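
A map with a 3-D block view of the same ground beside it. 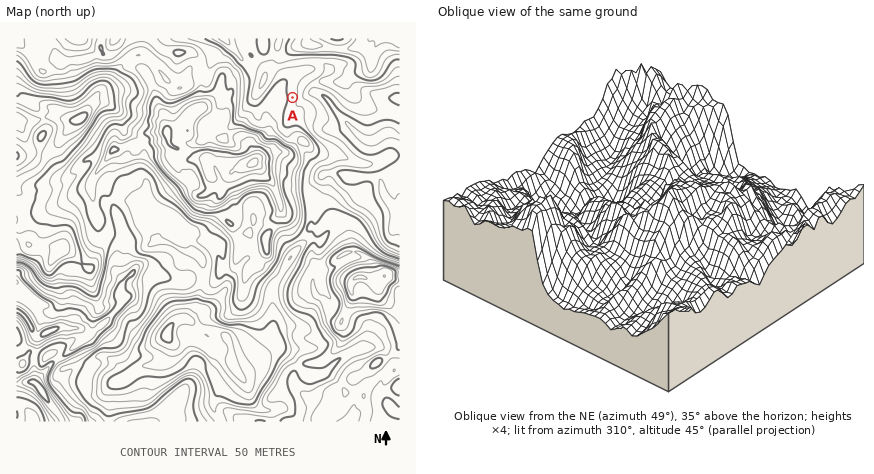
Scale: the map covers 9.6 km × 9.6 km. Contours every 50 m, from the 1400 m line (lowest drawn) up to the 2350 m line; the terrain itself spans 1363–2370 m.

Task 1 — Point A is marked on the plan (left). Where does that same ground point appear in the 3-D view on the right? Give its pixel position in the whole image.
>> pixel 688 281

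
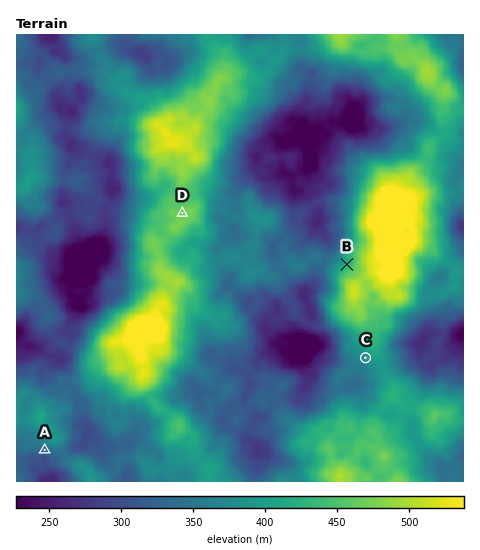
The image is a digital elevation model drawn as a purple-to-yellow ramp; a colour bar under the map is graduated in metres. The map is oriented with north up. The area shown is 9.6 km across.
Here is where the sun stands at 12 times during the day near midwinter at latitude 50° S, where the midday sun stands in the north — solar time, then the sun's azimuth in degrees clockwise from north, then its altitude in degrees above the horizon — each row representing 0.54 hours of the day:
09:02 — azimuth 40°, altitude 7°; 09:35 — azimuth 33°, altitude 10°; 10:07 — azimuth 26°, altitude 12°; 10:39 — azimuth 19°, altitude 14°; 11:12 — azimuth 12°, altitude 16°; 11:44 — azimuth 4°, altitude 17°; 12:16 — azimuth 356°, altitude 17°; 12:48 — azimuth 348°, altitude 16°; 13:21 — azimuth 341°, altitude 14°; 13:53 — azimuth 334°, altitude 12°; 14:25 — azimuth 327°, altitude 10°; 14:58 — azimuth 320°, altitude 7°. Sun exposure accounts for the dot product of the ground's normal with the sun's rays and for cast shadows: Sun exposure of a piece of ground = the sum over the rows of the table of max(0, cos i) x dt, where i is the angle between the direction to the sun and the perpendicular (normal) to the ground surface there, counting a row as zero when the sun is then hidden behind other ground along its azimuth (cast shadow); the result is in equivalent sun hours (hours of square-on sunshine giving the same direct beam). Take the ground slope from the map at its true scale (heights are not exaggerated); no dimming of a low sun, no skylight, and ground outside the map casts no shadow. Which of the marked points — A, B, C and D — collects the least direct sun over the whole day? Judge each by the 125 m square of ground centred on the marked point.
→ A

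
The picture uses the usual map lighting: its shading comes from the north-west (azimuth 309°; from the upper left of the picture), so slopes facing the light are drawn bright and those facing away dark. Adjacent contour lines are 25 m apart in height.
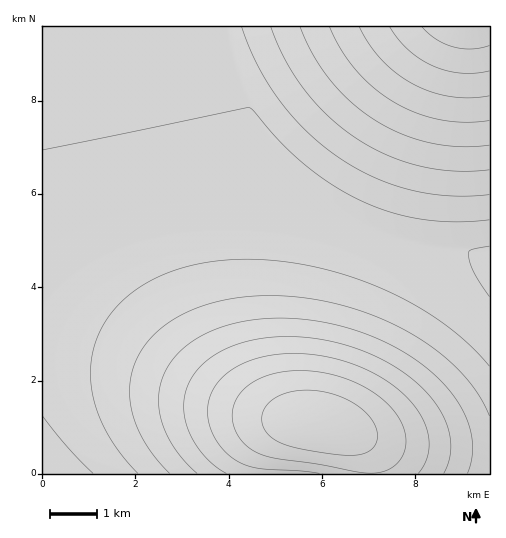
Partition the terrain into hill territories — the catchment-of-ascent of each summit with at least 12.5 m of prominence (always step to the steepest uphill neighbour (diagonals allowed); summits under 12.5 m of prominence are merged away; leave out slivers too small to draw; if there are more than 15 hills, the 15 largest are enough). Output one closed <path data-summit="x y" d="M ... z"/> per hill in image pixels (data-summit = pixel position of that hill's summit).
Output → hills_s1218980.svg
<path data-summit="320 424" d="M286 203l-71 3-62 11-37 13-34 16-40 29 1 199 447-1 0-215-17-4-34-4-35-8-39-15-38-20z"/><path data-summit="470 27" d="M489 26l-446 0-1 248 40-28 49-22 53-14 60-7 42 0 41 4 38 20 39 15 35 8 50 7z"/>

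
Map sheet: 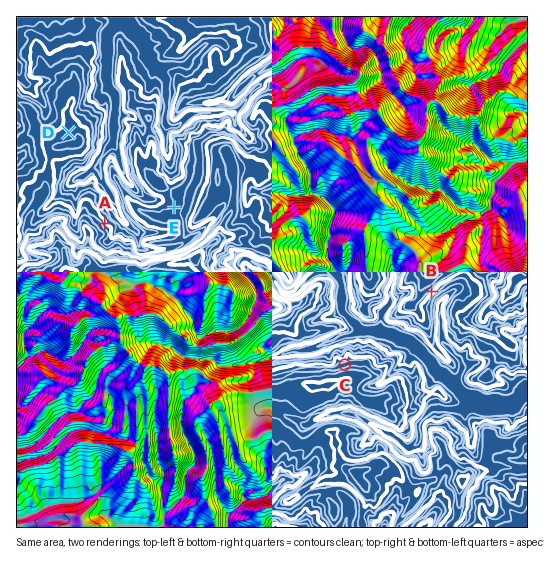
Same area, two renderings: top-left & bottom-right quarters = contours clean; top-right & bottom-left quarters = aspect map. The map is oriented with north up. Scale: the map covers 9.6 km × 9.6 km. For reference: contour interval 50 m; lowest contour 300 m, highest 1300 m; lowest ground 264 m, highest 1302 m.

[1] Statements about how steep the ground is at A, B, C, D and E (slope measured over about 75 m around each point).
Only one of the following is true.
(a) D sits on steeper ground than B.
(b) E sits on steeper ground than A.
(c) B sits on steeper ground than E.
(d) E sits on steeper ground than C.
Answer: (c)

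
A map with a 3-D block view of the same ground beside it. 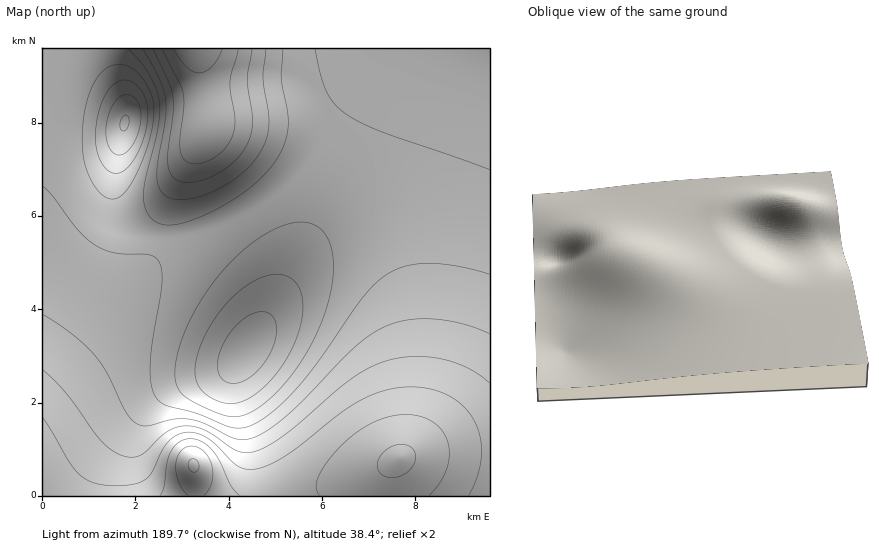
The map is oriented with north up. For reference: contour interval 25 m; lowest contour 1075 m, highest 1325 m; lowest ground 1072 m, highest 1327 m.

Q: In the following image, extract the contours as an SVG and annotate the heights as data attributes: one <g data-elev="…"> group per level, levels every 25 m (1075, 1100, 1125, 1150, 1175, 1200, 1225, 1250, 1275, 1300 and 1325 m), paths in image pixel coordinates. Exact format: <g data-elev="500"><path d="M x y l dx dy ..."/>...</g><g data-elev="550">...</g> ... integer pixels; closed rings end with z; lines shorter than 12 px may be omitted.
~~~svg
<g data-elev="1075"><path d="M193 472l-3-2-2-5 1-5 4-1 5 3 1 4-2 5z"/></g><g data-elev="1100"><path d="M188 495l-5-6-4-8-3-9 0-8 1-7 4-6 5-4 6-1 7 2 6 4 4 7 3 7 1 8-1 9-4 7-4 5"/><path d="M387 477l-7-4-3-6 1-7 4-7 7-5 8-3 8 0 6 3 4 4 1 5-1 6-4 6-11 7z"/></g><g data-elev="1125"><path d="M160 495l4-8 3-24 4-12 9-9 11-3 11 3 10 8 8 12 11 24 9 9"/><path d="M320 495l-4-9 3-10 10-17 15-16 15-12 15-9 16-6 15-1 14 1 13 6 10 8 6 12 1 14-3 14-7 14-10 11"/><path d="M222 49l-4 10-6 7-6 5-7 2-7-2-6-4-13-18"/></g><g data-elev="1150"><path d="M43 418l27 45 11 13 8 5 10 3 25 1 14-2 10-5 5-7 12-26 7-7 8-4 11-2 11 3 12 8 23 23 9 3 10 0 14-5 16-9 55-42 26-16 15-6 15-3 15-1 14 1 18 5 14 9 11 11 8 14 4 16 0 17-4 18-8 17"/><path d="M238 49l-8 32 5 39-3 16-5 11-9 8-12 7-11 2-9-3-5-7-1-13 4-33-1-14-3-10-18-35"/></g><g data-elev="1175"><path d="M43 370l24 24 36 49 14 10 14 4 7-1 6-3 16-16 9-6 8-4 8-1 9 1 11 3 34 21 9 2 10-3 13-6 17-11 49-43 18-14 20-11 20-6 26-3 25 4 24 9 19 14"/><path d="M252 49l-5 31 6 43-2 11-3 9-10 14-15 13-17 9-18 3-7 0-5-3-5-4-2-6-1-14 5-41 0-18-4-12-16-35"/></g><g data-elev="1200"><path d="M43 314l29 20 22 20 13 19 19 38 10 12 10 3 27-7 17 0 14 4 26 14 11 3 8-1 8-3 21-13 23-21 54-55 17-13 15-8 22-6 26-1 28 5 26 10"/><path d="M266 49l-3 30 5 33 1 12-2 14-6 13-14 18-20 15-25 12-22 4-8-1-7-3-5-6-2-6-1-16 8-47 1-21-7-21-16-30"/></g><g data-elev="1225"><path d="M43 186l10 11 25 34 17 14 18 7 35 2 5 2 5 4 3 8 1 12-12 79 1 21 3 14 5 7 6 4 32 8 36 15 11 0 12-5 14-9 16-14 29-34 50-71 11-12 13-10 19-7 22-3 28 3 31 8"/><path d="M283 49l-2 30 6 31 1 16-3 17-8 16-20 23-28 20-35 17-15 5-10 1-10-2-8-5-5-8-2-11 1-19 14-57 1-15-2-13-5-13-7-12-18-21"/></g><g data-elev="1250"><path d="M228 416l9 1 11-3 12-7 13-11 12-13 12-16 20-35 13-35 3-17 0-16-1-13-4-11-5-9-9-6-12-3-17 3-17 8-19 12-19 17-16 19-15 22-11 22-8 19-4 17-1 14 2 12 5 7 10 7 21 10z"/><path d="M112 199l5-1 6-4 13-19 12-31 6-28-2-18-7-16-11-13-13-5-7 1-7 3-11 12-9 20-4 28 0 27 5 19 11 18 7 5z"/><path d="M315 49l5 25 6 17 8 13 12 10 15 9 21 9 107 37"/></g><g data-elev="1275"><path d="M226 403l8 0 8-1 18-11 17-18 15-23 8-24 3-22-4-16-4-7-6-4-8-3-11 1-12 4-11 6-12 10-12 12-18 27-9 26-1 11 1 9 4 8 6 6 9 6z"/><path d="M115 173l9-3 10-11 9-18 4-19 0-15-3-12-8-10-9-5-11 3-9 9-7 15-4 19 0 16 3 15 7 12z"/></g><g data-elev="1300"><path d="M232 383l9-1 10-6 11-10 8-12 5-13 2-12-3-10-5-6-11-1-11 5-13 10-9 14-6 16-1 12 4 10z"/><path d="M117 155l6-1 7-5 6-11 4-12 1-11-2-9-4-8-6-3-7 1-6 4-5 9-4 13-1 11 1 10 4 8z"/></g><g data-elev="1325"><path d="M122 130l3 0 3-4 1-7-2-4-4 1-2 4-1 6z"/></g>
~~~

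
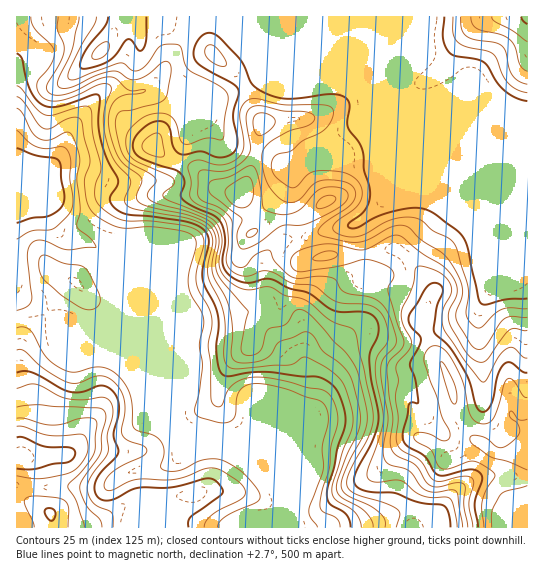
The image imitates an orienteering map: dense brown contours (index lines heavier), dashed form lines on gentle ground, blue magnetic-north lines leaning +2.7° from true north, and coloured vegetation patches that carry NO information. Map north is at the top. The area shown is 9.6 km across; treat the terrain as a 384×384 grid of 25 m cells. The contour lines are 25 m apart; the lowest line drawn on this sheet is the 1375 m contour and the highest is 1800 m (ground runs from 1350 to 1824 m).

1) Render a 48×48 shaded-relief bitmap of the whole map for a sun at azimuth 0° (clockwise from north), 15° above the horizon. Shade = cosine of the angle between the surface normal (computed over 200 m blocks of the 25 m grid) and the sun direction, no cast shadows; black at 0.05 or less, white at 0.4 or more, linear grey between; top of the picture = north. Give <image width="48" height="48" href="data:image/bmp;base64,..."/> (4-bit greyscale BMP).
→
<image width="48" height="48" href="data:image/bmp;base64,Qk32BAAAAAAAAHYAAAAoAAAAMAAAADAAAAABAAQAAAAAAIAEAAATCwAAEwsAABAAAAAAAAAAAAAAABEREQAiIiIAMzMzAERERABVVVUAZmZmAHd3dwCIiIgAmZmZAKqqqgC7u7sAzMzMAN3d3QDu7u4A////AJiJmby5iZmZhlVXiImYZVZmeaqYh2eaqpiaqs3amJmIdlRFeJmZdDNFZ4h2d3iaqprNy83tqZmYh2VVeZmalSASRWQiR5qqqpqrqprN3MzMupmZqpmauVMjRVQQFZu7u2ZmZVZ6ze7/7czMupmavKl2VVUwAVmqqkVVVDNGiave7u3cqZmZq8y5dUREITVnd3iIh1RWd4mrze3KmZmZms3bhSJHhkVnd7u7u4eJqqqqq7upmZmZms3cljNpuXeaqt3u3biKvMupmYiImZmZq7zcqXiqqZu6qu7t3cl3q8uodmZ4mZmZmqq7qqu6iL3Jmu3MzdyXiqqZhlZ5mZmIiIiZiJupeL3Km8u87/7KmZmaqHeJmYh2Z3d3aJmYiau6q8zO//7cupmZqYd3dmVEVWd2eamHiqqqu83v/+7uypmZmoZCIiI0RWd3eZh3m7uru83u7e7tuZmZmYUgACNFVVZ4mZiIrNy8zMzdzM3bmZmZmIZBAkZmVVZ5vLmZzu3M3Ly7qqqpmZmZmIh2VXd3ZmeL3cu97t3Ny7upmZmZmZmZmZmZl2Zndmibupm97czMy7uZiIiZmZmZmqmZqGZmZmeZh2aLzLvMzMuYh2eJmZmZiIiJmXd2VVVmZoiJqrvN7rqYd2eJmZmYdmeImYdURDMzV6uoZ5ve/6mId4mZmZmYdVVmZ3UzRUQ0abu4Z5rN3ah3iJqpmZmYdlMyNEISVndniqq7qqqruph4mqqpmZmZmFISMyISNXiJmZrN3KqZmZiavLqZmZmaqoU1VVZkNFeIiJve26qZmZq8zLqZmZmZq7l1Vom6mZqpiKzdy6mZmbzdu6mIiIiIiZmFRYm87//tur3cy6mZms3sqYd2VVVDM0aZdmiJvf//7tzMzLmZmc3cuodTIQAAAASKqYh2Vnm+/+3MzKmZmbu8yoZDIAAAAAJGm7u4QiR73/7cupmZmaqqqXZ3dDIhACNWi83cl1V5vMzLqZmZmaqpiImaqZmYd3mpm8zN7sqZqqqpmZmZmZmZiJqoiIiIms7su7u9//26mZmZmZmZmYh4iaqFMiNHrf/+uqmrzcupmZmZmZmZmWVWeZhkISR73//+uIiJqqmZmZmZmZmZmVQ0Z4dlZnit7tzLhmeImZqqmZmZmZmZmWQ0V4dnq7qrzLqYdVZmeau5mZmZmZmZmWZUVoh5vd26q7mHh3dmeJqpmZmZmZmZmWVDNHmazf/amqqazMu6mZmZmZmZmZmZmFQxAUi8ze26mZms////26mZmZmZmZmYdURCABWrqrupmHec7/7u7cuZmYiImZmGQ1eYQAFHZXmYdlV6zLq7vLqZmZmHiJh1Q3rMphADQ1iYZDV6upmZmpmZmZqYiIh2ZYq8y2EDZVaIZVirqZmZmZmZmZqph2Znd4iJrLhVd2ZomJvLmZmZmZmZmZmZhkRWd4d3i92oeIZorM26mZmZmZmZmZmZhUNEZod3ir3JiZh5rNupmZmZmZmZmZmZh2VEVoiImry5iZiJnMqZmZmZmZmZmZmZmHZUVg=="/>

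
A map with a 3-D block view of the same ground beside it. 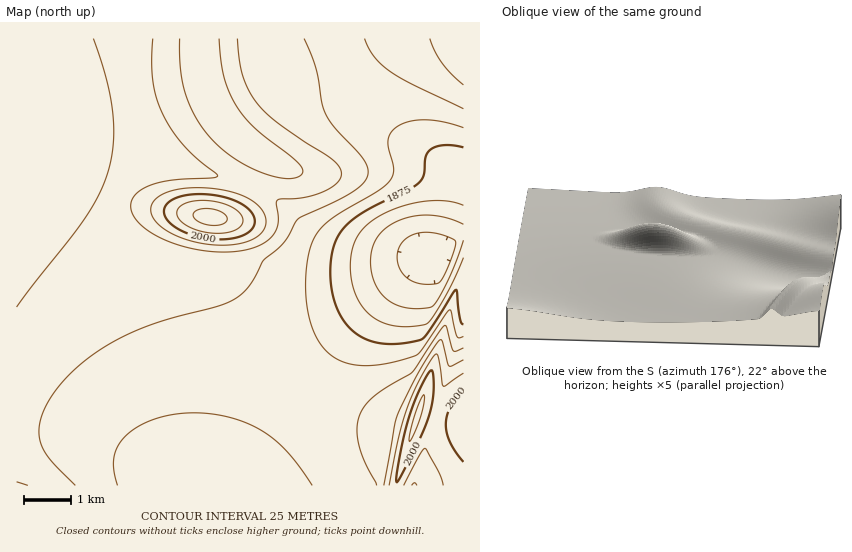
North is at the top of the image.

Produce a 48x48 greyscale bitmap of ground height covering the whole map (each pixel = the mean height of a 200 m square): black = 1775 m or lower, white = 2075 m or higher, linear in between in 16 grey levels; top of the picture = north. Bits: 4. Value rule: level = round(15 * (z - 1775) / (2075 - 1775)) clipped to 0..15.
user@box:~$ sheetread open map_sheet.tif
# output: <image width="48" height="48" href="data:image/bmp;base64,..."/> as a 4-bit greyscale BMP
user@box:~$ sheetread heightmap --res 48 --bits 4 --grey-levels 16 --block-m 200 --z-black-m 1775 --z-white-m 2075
<image width="48" height="48" href="data:image/bmp;base64,Qk32BAAAAAAAAHYAAAAoAAAAMAAAADAAAAABAAQAAAAAAIAEAAATCwAAEwsAABAAAAAAAAAAAAAAABEREQAiIiIAMzMzAERERABVVVUAZmZmAHd3dwCIiIgAmZmZAKqqqgC7u7sAzMzMAN3d3QDu7u4A////AJmIiHd3ZmZmZVVVZmZmZmZnd3eJupmaq4iIh3d2ZmZmZmZmZmZmZmZnd3eIu6mqq4iId3d2ZmZmZmZmZmZmZmZ3d3iIrKqqu4iHd3d2ZmZmZmZmZmZmZmd3d3iIrLqru4iHd3d2ZmZmZmZmZmZmZmd3d3iInMurvIh3d3d2ZmZmZmZmZmZmZnd3d3iIm8u7vIiHd3d3ZmZmZmZmZmZmZ3d3d3iImsy7vIiHd3d3dmZmZmZmZmZmd3d3d3iImsy7vIiHd3d3d3ZmZmZmZmZ3d3d3d3iIiby7vIiId3d3d3d3ZmZmZ3d3d3d3d3eIiazLu4iId3d3d3d3d3d3d3d3d3d3d3d3iJzKq4iIh3d3d3d3d3d3d3d3d3d3d3d3eIq6qoiIiHd3d3d3d3d3d3d3d3d3ZmZnd3m6mYiIiId3d3d3d3d3d3d3d3dmZmZmZniqiYiIiIiHd3d3d3d3d3d3d3dmZmZVVmeZiIiIiIiIh3d3d3d3d3d3d3ZmZlVVVVV5h4iIiIiIiId3d3d3d3d3d3ZmZVVERERodpiIiIiIiIiHd3d3d3d3d3ZmVVREQzRGdZmIiIiIiIiIiId3d3d3d2ZlVUQzMzM1ZZmYiIiIiIiIiIiId3d3d2ZlVEQzMiIkZZmZiIiIiIiIiIiIiHd3d2ZlVEMyIiIjVZmZmIiIiIiIiIiIiId3d2ZlVEMyIhESNJmZmYiIiIiIiIiIiIh3d2ZlVDMiIRERNJmZmZiIiIiIiIiIiIh3d2ZlVDMiERERJJmZmZmIiIiIiIiIiIiHd3ZlVDMiERERE5mZmZmYiIiIiJmZmZmId3ZlVDMiEREREpmZmZmZiIiJmqu7u7qZh3ZlVEMyIREREpmZmZmZmImaq83d3cupiHdmVUQyIiESIpmZmZmZmZmrvN7u7cupiHd2ZVRDMiIiI5mZmZmZmZmrzd7u3cupiIh3dmVEQzMzM5mZmZmZmZmrvM3cy7qZmZiId2ZVVERERJmZmZmZmZmaqru7qqmZmZmZiHdmVVRERJmZmZmZmZmZmZmZmZmaqqqZmId2ZlVURJmZmZmZmZmYiImZmaqqqqqpmIh3ZlVVRJmZmZmZmZmYiJmZmqqqqqqZmIh3ZlVVRJmZmZmZmZmZmZmaqqu6qqmZiId2ZlVVVZmZmZmZmZmZmZmqq7uqqZmIiHd2ZlVVVZmZmZmZmZmZmZmqu7qqmZiIh3d2ZmZVVpmZmZmZmZmZmZqru6qpmIiId3d2ZmZmZpmZmZmZmZmZmaq7uqqZiIiHd3d3dmZmd5mZmZmZmZmZmaq7uqmYiIiHd3d3d3d3d5mZmZmZmZmZmqu7qpmIiIiHd3d3d3d3iJmZmZmZmZmZmqu7qpiIiIiHd3d3d3eIiJmZmZmZmZmZmqu6qZiIiIh3d3d3d4iIiZmZmZmZmZmZmqu6qZiIiIh3d3d3iIiJmZmZmZmZmZmZmqu6qYiIiIh3d3d4iIiJmZmZmZmZmZmZmqu6qYiIiIh3d3eIiIiZmpmZmZmZmZmZmqu6qYiIiId3d3iIiIiZmg=="/>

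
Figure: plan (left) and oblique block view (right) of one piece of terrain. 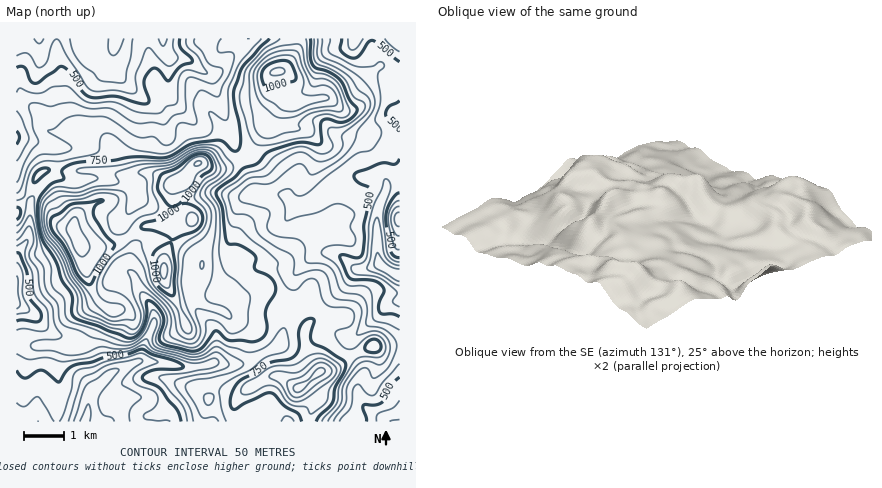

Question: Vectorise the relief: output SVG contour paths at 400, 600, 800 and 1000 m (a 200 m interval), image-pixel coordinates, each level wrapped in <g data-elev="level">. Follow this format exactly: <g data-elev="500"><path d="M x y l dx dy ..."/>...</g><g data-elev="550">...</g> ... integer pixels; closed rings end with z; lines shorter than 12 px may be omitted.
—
<g data-elev="400"><path d="M68 422l12-40 3-4 25-13 32-7 2 2 0 2-12 10-8 10 1 4 18 10-1 4-10 10 0 12"/><path d="M400 286l-33-18 4-12 3-31 2-7 4 5 5 33 6 6 9 3"/><path d="M16 276l2 4 0 12 2 12-4 5"/><path d="M44 38l-4 6-6-6"/><path d="M133 38l-2 18-4 14-1 10-4 3-18-2-6-2-4-6-10-7-6-7-6-9-2-12"/><path d="M167 38l-3 8-4-2-2-6"/></g><g data-elev="600"><path d="M333 422l12-18 2-16 5-10 6-7 6-3 4 2 6 8 10-6 6-6 4-10 3-8-1-6-4-6-8-7-18-4 1-17-3-9-6-4-12-2-5-3-7-16-4-6-8-4-14-1-2-1-1-14-4-6-5-3-18-3-8-4-3-6 3-12-2-4-26-8-3-4 2-6 7-7 6-2 12 1 6-1 24-19 6 1 8 9 2 1 22-12 16-15 5-8 3-10 14-18 3-12-5-11-7-9-8-6-14-9-18-9-2-4 1-14"/><path d="M16 240l12-13 2 0 4 13-5 12 0 6 8 12 4 22 11 14 3 18 7 12-4 3-24 3-3 4 2 4 19 1 14 4 8 0 10-2 16-6 16 2 12-1 18-9 5 7 4 4 33 9 12 0 16-7 7 4 6 8-4 4-15 5-28 5-7 4 1 6 14 20 3 14"/><path d="M400 206l-4 1-2 3-3 10 3 12 4 4 2 0"/><path d="M195 38l-1 6 8 8 6 10 4 4 10 2 1 5-5 7-4 4-22-7-4 1-3 6 1 27-2 2-10 3-10 8-12-2-16 1-22-13-6-2-18 1-20-7-20 4-12-3-8 1-1 4 4 20 5 14-12 17-10 23"/></g><g data-elev="800"><path d="M310 414l4-1 12-11 4-14 11-18-1-4-2-2-14-10-6-1-6 2-18 10-24 2-24 15-5 6 1 6 4 1 8-2 12-7 8 0 5 4 9 13 6 3 12 1z"/><path d="M189 348l7-1 6-5 3-8 1-10 2-4 10 2 10 10 4 2 11-4 5-8 2-22 0-6-13-12-11-8-5-12-2-12 0-38-1-6-8-14 3-5 18-13 2-5-1-5-14-17-6-2-8 0-12 2-18 11-8 2-26 1-24 5-32 2-6 1-2 1 2 2 16 3 4 3-20 10-20-1-6 2-10 11-2 14 1 12 3 12 14 18 9 22 10 16 1 20 8 4 24 10 12 2 8 4 4 0 5-4 4-8 1-10-4-16 1-4 3 0 13 10 9 12 1 8-4 12 1 6 5 2z"/><path d="M280 38l-16 11-16 17-3 6-5 22 0 10 9 28 5 10 4 3 12 0 26-6 14-2 4-5-1-12 3-3 12-3 14 4 4-2 3-2 0-6-12-26-7-6-14-3-6-5-3-8-1-22"/></g><g data-elev="1000"><path d="M170 296l3 0 1-2 1-26-3-22-2-3-14 8-3 5-1 6 1 14 2 6 7 8z"/><path d="M88 284l4-1 8-17 15-20-11-12-10-18 0-9 9-7-1 0-31 4-11 9-8 4-2 4 2 9 13 18 12 26 5 7z"/><path d="M171 240l23-8 5-4 3-6 1-4-5-9-8-5-8 0-7 6-17 9-13 3-4 4 1 3 14 3 10 4z"/><path d="M171 206l9-3 14-14 8-13 9-6 1-8-5-6-5-2-8 2-18 12-15 8-3 8 0 6 8 13z"/><path d="M269 90l9-6 14-2 4-2-1-8-5-10-6-2-8 1-7 3-5 4-2 6 0 6 4 8z"/></g>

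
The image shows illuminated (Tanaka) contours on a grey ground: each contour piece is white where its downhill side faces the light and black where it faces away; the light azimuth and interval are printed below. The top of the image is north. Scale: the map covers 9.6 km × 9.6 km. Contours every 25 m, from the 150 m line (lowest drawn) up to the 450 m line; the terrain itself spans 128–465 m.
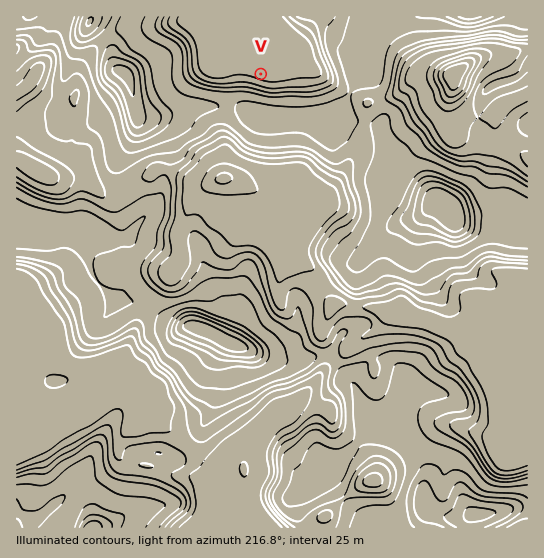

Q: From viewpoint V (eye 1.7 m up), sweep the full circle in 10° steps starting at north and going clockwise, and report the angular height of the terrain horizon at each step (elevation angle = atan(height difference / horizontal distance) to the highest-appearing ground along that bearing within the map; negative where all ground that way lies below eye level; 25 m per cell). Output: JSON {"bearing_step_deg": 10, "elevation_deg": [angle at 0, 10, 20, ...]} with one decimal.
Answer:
{"bearing_step_deg": 10, "elevation_deg": [-0.5, -0.6, 0.1, 2.2, 2.7, 2.7, 3.6, 4.1, 4.1, 4.0, 3.7, 4.3, 5.7, 7.4, 8.6, 9.6, 10.6, 11.4, 12.0, 12.4, 12.3, 11.9, 10.9, 9.3, 7.1, 5.3, 4.9, 5.0, 3.7, 3.3, 1.9, -0.1, -0.3, -0.3, -0.4, -0.4]}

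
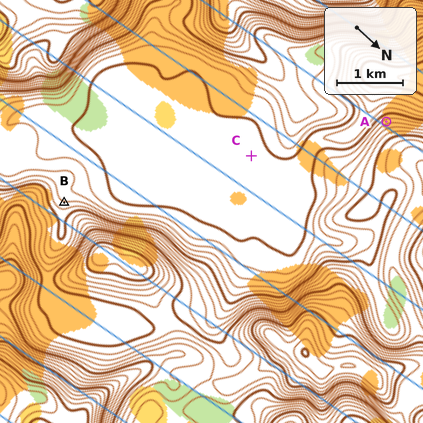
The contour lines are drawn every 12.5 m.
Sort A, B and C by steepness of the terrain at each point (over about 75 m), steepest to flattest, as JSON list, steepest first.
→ ["A", "B", "C"]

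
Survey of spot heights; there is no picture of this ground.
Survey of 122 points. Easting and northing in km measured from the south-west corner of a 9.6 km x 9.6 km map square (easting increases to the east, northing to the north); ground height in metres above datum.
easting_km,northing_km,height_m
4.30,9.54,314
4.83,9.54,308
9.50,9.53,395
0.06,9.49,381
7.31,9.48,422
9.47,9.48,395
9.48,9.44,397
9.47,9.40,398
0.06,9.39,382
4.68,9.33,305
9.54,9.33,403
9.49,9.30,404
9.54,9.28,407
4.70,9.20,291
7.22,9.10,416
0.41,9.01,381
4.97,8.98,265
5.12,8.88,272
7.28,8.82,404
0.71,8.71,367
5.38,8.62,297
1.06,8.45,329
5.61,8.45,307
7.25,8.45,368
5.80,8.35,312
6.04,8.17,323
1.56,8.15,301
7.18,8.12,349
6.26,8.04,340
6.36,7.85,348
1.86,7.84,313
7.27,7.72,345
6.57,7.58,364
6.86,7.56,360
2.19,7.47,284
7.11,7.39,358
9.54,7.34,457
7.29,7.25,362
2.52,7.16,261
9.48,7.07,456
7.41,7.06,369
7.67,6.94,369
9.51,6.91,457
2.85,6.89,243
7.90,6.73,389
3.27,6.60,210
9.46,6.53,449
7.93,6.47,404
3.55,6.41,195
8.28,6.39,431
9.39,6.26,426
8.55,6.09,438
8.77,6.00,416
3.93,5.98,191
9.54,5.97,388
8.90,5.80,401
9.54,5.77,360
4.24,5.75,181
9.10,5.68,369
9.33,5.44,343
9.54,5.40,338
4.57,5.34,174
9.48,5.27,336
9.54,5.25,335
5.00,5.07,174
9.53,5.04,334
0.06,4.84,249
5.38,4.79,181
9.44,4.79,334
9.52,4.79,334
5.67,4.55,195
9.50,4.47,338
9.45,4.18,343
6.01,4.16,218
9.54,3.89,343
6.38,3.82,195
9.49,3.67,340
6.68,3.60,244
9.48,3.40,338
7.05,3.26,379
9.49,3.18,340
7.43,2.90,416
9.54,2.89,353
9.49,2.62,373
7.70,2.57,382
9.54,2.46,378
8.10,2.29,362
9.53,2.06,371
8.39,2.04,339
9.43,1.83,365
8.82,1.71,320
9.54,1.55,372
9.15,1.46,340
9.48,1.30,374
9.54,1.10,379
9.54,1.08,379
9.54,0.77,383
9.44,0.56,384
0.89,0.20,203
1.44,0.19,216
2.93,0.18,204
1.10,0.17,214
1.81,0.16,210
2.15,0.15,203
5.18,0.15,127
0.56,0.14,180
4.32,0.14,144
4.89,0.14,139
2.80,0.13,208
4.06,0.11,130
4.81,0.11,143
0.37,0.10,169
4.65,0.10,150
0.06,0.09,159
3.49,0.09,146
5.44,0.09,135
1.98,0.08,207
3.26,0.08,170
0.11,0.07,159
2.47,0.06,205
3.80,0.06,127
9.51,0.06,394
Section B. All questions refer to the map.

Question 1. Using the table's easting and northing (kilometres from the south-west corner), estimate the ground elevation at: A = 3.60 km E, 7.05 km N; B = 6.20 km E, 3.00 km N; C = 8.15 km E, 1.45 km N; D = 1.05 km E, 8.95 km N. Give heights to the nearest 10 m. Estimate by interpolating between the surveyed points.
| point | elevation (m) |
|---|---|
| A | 220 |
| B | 220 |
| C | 320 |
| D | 340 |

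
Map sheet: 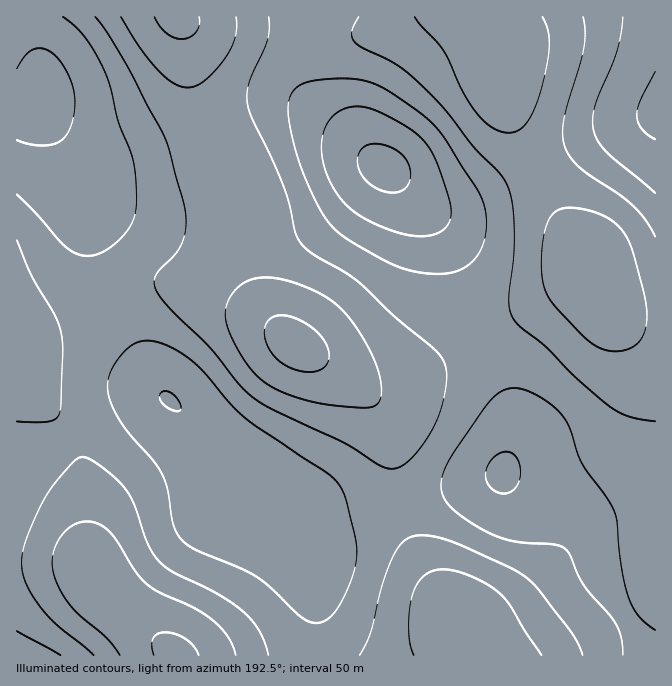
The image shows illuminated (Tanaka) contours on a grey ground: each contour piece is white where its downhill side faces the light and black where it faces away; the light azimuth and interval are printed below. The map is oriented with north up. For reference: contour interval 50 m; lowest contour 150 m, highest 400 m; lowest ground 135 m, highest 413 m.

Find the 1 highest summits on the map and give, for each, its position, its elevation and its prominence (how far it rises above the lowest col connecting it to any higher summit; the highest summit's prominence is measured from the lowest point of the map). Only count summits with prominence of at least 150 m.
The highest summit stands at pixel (385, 168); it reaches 413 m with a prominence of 278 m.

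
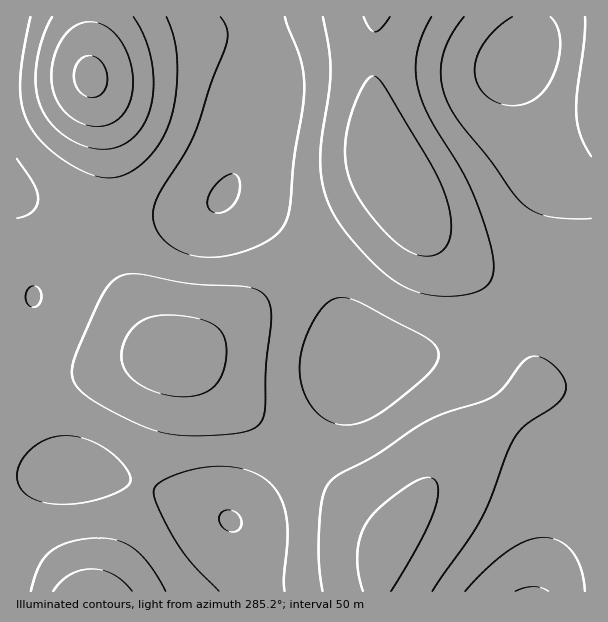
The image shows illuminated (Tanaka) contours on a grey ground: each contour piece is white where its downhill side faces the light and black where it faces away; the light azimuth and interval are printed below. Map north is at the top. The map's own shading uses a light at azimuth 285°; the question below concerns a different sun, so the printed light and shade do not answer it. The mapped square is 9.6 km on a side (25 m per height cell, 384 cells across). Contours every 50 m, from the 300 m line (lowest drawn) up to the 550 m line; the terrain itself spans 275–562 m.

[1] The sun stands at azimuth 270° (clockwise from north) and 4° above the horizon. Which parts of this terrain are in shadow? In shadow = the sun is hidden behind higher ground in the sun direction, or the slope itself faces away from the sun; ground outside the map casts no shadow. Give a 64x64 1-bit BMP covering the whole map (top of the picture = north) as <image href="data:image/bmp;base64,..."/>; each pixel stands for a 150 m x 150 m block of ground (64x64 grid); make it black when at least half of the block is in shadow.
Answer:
<image width="64" height="64" href="data:image/bmp;base64,Qk0+AgAAAAAAAD4AAAAoAAAAQAAAAEAAAAABAAEAAAAAAAACAAATCwAAEwsAAAIAAAAAAAAA////AAAAAAAAH/wAAA//AAAP+AAAD/8AAAfwAAAH/gAAAeAAAAP8AAAA4AAAAfgAAABgAAAA8AAAAAAAAABgAAAAAAAAAAAAAAAAAAAAAAAAAAAAAAAAAAAAAAAAAAAAAAAAAAAAAAAAAAAAAAAAAAAAAAAAAAAAAAAAAAAAAAAAAAAAAAAAAAAAAAAAAAAAAAAAAAAAAAAAAAAAAAAAAAAAAAAAAAAAAAAAAAAAAAAAAAAPwAAAAAAAAD/gAAAAAAAAP/AAAAAAAAB/8AAAAAAAAH/4AAAAAAAAf/AAAAAAAAB/8AAAAAAAAD/gAAAAAAAAH8AAAAAAAAAPgAAAAAAAAAAAAAAAAAAAAAAAAAAAAAAAAAAAAAAAAAAAAAAAAAAAAAAAAAAAAAAAAAAAAAAAAAAAAAAAAAAAAAAAOAAAAAAAAAD/AAAAAAAAAP+AAAAAAAAB/8AAAAAAAAH/wAAAwAAAA//gAADgAAAD/+AAAfgAAAf/4AAB/AAAB//AAAP+AAAP/8AAB/8AAA//wAAH/8AAH/+AAA//4AAf/4AAD//wAD//gAAf//gAP/+AAB///AA//4AAP//8AD//gAA///4AP/+AAD///gA//4AAP//+AD//gAA///wAP/+AAD///AA//4AAP//4AD//gAA//+AAP/+AAD//wAAf/4AAH/8AAB//gA=="/>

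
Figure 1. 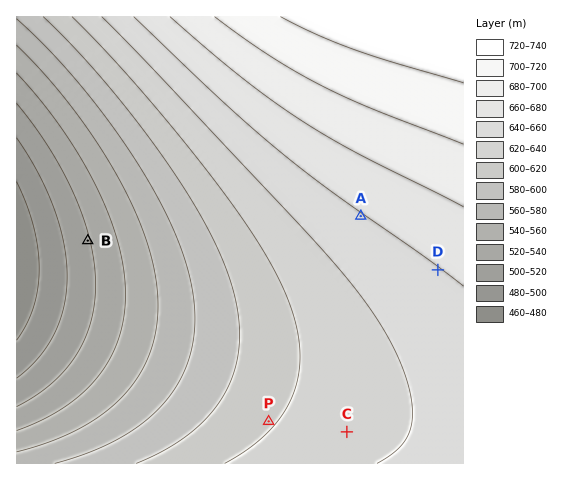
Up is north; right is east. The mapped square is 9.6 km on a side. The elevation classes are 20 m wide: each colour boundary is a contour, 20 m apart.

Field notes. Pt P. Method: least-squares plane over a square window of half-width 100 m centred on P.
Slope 1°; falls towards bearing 309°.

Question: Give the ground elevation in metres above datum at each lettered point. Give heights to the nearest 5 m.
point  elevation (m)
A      660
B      520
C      635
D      660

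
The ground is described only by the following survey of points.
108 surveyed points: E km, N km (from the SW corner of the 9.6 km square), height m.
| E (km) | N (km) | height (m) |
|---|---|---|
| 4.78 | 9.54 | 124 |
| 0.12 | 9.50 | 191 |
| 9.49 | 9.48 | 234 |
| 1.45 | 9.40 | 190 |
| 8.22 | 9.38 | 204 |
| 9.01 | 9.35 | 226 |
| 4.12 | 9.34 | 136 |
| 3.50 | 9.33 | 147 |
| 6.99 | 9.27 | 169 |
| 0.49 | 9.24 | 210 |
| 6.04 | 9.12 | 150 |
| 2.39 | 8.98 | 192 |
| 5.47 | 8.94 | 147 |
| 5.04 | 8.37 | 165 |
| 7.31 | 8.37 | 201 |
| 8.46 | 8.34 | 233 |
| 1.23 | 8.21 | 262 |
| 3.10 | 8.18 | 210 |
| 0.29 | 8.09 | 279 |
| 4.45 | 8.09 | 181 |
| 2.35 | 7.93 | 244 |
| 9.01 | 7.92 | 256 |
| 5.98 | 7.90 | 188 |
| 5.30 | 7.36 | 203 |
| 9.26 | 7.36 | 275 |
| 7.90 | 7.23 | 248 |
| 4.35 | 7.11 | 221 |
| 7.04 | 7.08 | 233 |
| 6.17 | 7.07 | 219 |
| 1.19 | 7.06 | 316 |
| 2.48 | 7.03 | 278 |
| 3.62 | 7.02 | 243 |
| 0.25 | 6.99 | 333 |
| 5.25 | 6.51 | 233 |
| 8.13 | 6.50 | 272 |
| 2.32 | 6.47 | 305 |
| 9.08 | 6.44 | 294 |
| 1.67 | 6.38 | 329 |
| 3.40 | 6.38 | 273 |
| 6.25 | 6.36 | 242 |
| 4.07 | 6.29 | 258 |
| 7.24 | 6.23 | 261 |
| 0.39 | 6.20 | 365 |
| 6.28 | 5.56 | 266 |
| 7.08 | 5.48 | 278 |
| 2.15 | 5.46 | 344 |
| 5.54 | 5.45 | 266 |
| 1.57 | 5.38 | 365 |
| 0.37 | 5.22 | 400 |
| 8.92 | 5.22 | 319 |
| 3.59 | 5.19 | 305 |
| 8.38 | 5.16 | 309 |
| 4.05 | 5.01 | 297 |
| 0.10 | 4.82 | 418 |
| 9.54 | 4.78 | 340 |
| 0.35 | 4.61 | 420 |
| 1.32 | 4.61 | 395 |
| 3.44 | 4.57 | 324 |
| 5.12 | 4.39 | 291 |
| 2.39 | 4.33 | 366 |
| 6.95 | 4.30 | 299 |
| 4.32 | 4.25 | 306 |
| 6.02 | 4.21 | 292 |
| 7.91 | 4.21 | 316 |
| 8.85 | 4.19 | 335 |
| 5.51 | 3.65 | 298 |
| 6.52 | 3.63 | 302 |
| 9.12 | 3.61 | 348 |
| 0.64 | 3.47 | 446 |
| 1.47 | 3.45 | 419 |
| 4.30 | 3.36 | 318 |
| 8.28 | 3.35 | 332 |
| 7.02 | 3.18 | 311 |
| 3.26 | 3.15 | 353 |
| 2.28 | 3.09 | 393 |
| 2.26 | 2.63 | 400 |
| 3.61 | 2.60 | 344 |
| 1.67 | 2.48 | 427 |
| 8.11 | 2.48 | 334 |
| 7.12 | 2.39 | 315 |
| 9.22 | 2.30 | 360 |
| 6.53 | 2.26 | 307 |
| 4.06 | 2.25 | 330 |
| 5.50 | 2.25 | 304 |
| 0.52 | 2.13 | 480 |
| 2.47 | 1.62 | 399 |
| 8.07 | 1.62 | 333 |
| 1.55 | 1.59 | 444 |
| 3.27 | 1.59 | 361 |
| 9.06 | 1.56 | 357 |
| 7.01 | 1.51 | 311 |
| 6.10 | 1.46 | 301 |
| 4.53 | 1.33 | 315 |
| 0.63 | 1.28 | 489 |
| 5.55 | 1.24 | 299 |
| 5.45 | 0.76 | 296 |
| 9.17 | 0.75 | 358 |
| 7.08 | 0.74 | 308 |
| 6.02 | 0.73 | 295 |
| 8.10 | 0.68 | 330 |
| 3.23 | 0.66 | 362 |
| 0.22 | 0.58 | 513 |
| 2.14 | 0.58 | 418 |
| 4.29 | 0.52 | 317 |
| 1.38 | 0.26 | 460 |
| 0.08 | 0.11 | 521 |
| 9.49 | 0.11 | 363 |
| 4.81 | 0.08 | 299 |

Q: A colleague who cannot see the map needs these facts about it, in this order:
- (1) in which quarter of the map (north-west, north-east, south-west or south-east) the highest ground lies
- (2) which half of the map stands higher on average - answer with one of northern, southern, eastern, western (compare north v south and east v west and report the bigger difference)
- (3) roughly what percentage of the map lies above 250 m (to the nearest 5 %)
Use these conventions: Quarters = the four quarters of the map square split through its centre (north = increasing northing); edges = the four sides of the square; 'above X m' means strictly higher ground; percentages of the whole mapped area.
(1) The highest point lies in the south-west quarter of the map.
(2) Taken as a whole, the southern half is higher than the northern.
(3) Ground above 250 m makes up about 75 % of the sheet.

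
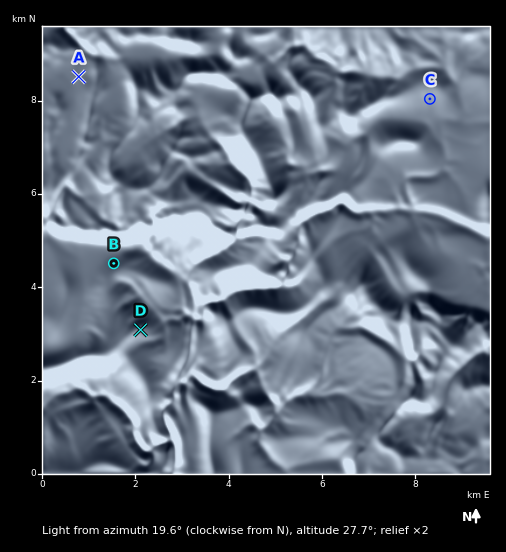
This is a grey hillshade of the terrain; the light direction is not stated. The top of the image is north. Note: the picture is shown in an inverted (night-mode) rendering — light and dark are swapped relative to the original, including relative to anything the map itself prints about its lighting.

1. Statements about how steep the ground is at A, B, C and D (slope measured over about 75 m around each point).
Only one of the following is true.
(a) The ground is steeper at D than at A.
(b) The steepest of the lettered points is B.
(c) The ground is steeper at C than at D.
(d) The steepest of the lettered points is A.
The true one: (a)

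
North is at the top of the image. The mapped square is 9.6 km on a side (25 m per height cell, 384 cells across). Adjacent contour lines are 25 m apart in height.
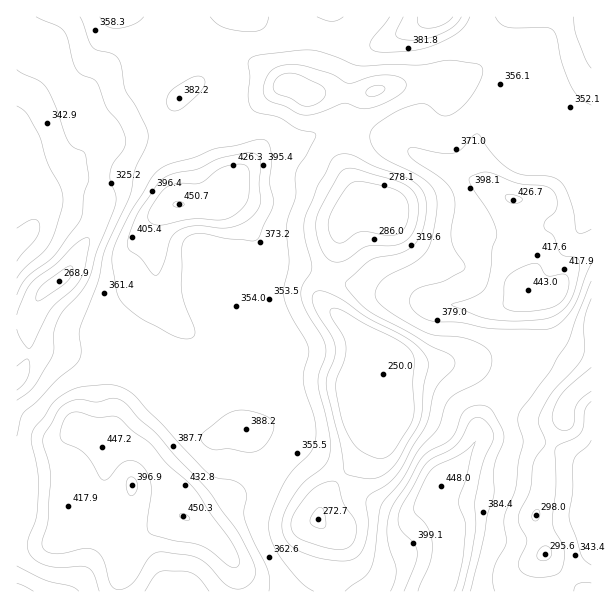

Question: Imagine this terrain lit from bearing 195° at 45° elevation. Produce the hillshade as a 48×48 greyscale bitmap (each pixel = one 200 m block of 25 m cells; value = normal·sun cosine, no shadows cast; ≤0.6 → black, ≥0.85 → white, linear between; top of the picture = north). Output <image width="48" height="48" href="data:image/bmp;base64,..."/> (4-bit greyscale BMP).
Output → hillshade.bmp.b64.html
<image width="48" height="48" href="data:image/bmp;base64,Qk32BAAAAAAAAHYAAAAoAAAAMAAAADAAAAABAAQAAAAAAIAEAAATCwAAEwsAABAAAAAAAAAAAAAAABEREQAiIiIAMzMzAERERABVVVUAZmZmAHd3dwCIiIgAmZmZAKqqqgC7u7sAzMzMAN3d3QDu7u4A////ALqqmZiIiIiJmphlVlVVVnZlZmZmZUM1eaq6qZiHiImaqoZUVVVEVndlZmZmZUM1iZq6qph3iZqqqWQ0QzMiRnh2ZmZmZlRXiYmZmZh3iau7ljI0MhEjRoiIdmVmdmaIiHZ3iId2eaqpdCJEMiNFZ3iYh2VWZVaZh2Znd3dmeJiGQiRVRFV4h3iZh1VWZUaIdnZ3d3ZlZ3dkI0ZmZ3eJh2Z4h1RWZmd3dnd3ZndmZ2VCJFZ3eIiIdlRGd2VmZ3h3d3d3Zndmd2UxNVZneJmHVDI1ZmZmZnd3d3h3Zoh4l1MRRWZneJmGQyI0RWZlZmZ3d3iHeJiJljEUZmd3eIh1RDMzIkZmZmd3dniImpeIdCFGd3h3d3dUREQzESV3Zmd2Vnh4mXZlQhNneIh3d3VDNFUzMjVmZmZTNXZWdkRDISVVZ3ZmdmQjRWZDRVRDRVVDRlVEQzMyEkVVVVVVZVMjVmZlZmQiRWZVZjRDIiMiNFZmVURVVUMlZmd3ZlQjVnd3ZCRDIiIiRWZmZmZlVUM2ZmeIZVREZneIc1RUMzM0VmZ3d3ZmZlRWZmd3ZVVWZneJloZVVVVVZnd3d3ZmZmZ3Zmd3dmZmZmd4mHZmZmZmZ3iIdmZmZmZmZ3iZmYh3dmd3d2Z3d2ZneImHZmZmZlRFZ5vMupmIiIiHZVVnd2d4iJl2VmZmZkIkit7tu6qqqqqYZGVWZneJiIdVZmZmZSFIve3Lu7u7zMy5dXZERXiIiHVFZmZmZCSL3LqZmZmZmruqdodTNGeHeGVWZ3d2ZFi7qYd2VVVWeIiIdomFNGd3iGVmZ3d3ZomYdmZUREVWZmVVZpqpZWeIh2ZmZ4h2Z3ZVVVVUVVZmZUVDV5qql2eIh2ZWd4d2ZlQzRDM1ZneHVURDR4mJmGVoh3ZniId2ZUM0MhEkZ4iHZlVURmd3iGRXiIibu5h2ZUREQhEkZ3d2d2VVVEVniHVFeJvN3Kl2ZVVlQ0RVZ3dniHZmVFRWZnZUV5q7qph3Zmd2VWd3d3d4iId2VGVmZndlNGZmeIdlZnd3d4iZiIiIh2ZkRWZlVnh2QzM0VmVFVmeImqvMqZh3UiIjRnZlVmd3YyEjREVVZneJvN3cuodkIBEjVmZlVmZmZCEiIiNFZneKvMzKl1VTIjRFZmZlVWZWZUQzIQI1ZneKqpmGVEVTRWZmZmZlVVZndmZlQyI1ZmeIiHdkRFVVVmZmZmZVVVeId4h3ZlREVEVnZmZVVWVVZmZmZmZUVmiYd4mHd2VDIRNFREVVZmVWZmZmZlVVZ4mYd4h3ZmUxASNEMiNFZmZWZmZmZlRFeIiHd2Z3ZmZCJGZmZVRVZmZmZmZmZURGeJh3dlVWZmZniaqZmqmHd3dmZmZmVERWiZh3dmVVVmZ6u7upq8uph3d2ZmZmVEVniIh3d2ZlZneKuqmIiru6mId3ZmZmVFZ4iIiId3dmeImYiHd3d5q7upd2ZmZlRHiJiImph3d3iamHZmZmZWeau6h2ZmZlRYmZmIqph3d4mqmGZmZmZUWKvKhmZlVVVQ=="/>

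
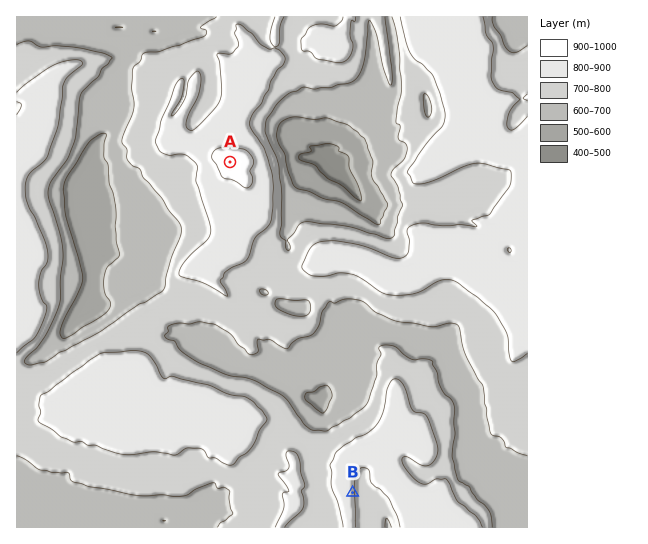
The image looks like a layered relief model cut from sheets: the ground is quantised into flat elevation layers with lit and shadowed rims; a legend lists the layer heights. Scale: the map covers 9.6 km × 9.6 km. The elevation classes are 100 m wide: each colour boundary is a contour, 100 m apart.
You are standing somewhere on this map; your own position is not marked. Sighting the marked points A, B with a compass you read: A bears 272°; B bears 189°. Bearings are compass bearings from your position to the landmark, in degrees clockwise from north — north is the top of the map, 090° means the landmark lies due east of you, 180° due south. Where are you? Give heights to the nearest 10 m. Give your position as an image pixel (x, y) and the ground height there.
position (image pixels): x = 404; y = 168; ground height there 740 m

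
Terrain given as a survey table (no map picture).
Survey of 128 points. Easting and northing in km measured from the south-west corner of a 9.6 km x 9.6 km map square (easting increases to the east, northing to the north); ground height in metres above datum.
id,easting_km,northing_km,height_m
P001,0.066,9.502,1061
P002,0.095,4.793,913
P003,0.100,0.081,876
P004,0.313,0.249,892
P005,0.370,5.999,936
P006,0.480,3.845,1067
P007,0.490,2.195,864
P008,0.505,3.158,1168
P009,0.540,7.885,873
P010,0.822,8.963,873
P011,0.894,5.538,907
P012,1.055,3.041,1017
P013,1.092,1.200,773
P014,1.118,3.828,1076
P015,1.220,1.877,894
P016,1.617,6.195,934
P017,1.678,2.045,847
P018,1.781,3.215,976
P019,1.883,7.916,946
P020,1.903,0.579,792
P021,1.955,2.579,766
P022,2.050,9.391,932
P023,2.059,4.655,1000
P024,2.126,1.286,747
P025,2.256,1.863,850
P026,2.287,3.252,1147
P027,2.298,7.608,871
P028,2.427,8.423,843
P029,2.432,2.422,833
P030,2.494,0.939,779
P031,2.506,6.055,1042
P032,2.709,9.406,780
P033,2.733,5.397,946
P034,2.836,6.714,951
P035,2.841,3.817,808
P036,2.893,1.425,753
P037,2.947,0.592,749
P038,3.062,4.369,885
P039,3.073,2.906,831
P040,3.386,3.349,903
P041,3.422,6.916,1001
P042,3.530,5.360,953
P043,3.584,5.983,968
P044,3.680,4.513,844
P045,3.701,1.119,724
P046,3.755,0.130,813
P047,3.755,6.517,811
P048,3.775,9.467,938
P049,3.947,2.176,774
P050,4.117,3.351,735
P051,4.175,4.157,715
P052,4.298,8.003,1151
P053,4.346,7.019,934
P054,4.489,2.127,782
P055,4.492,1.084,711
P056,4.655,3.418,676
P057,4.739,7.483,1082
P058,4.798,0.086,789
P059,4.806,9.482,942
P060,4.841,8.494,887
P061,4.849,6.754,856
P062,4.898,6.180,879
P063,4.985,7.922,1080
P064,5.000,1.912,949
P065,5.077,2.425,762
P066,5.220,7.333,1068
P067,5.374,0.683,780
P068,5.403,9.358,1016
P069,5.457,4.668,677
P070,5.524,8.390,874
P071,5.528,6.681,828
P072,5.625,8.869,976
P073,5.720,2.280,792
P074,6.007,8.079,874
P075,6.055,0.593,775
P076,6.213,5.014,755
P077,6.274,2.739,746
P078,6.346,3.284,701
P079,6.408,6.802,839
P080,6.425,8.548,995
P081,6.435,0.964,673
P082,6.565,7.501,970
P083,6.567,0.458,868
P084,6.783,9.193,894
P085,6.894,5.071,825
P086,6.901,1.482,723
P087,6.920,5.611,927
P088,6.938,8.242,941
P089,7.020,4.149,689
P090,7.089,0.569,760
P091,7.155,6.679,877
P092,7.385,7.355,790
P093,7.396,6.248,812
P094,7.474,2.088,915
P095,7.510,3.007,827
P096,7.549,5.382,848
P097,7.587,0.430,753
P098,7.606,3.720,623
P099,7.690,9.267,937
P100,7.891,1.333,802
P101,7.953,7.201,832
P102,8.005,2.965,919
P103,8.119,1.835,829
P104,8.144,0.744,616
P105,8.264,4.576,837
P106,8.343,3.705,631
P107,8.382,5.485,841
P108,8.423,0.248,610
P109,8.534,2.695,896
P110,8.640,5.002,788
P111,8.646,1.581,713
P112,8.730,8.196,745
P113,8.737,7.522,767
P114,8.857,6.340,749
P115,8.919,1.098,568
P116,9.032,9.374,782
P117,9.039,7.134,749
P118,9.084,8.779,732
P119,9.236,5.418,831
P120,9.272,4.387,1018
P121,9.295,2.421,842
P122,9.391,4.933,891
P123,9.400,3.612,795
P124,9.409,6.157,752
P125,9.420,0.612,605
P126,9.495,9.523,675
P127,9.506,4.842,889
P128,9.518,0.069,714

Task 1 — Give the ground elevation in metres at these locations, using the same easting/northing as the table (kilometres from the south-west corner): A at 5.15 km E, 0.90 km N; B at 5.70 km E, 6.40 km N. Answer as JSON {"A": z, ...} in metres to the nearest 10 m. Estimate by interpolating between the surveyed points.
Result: {"A": 720, "B": 880}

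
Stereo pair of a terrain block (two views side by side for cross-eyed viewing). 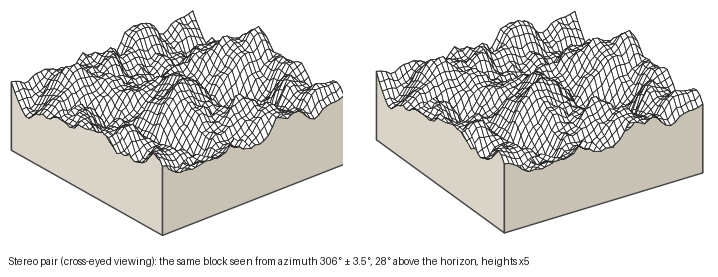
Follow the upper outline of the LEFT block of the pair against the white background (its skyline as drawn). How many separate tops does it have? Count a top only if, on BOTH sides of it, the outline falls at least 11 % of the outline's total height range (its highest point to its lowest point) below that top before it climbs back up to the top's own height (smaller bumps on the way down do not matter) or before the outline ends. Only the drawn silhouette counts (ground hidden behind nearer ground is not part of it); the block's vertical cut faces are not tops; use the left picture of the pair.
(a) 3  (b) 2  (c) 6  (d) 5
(a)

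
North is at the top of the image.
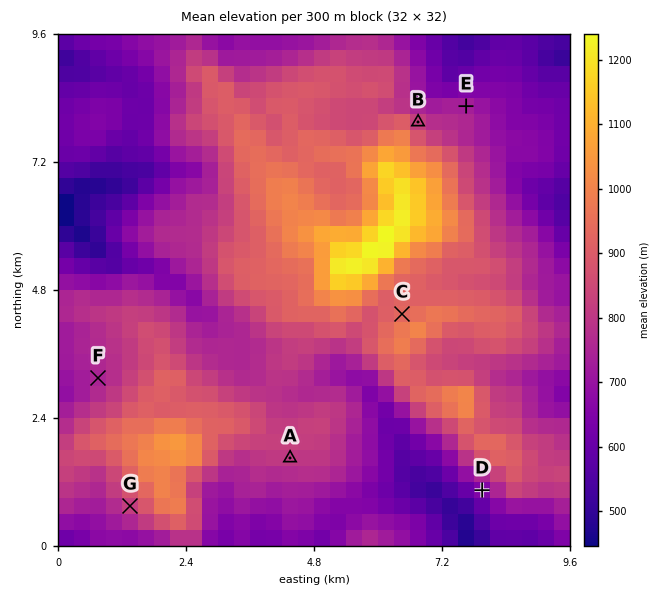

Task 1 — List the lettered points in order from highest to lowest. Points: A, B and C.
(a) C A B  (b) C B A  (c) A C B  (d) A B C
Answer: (b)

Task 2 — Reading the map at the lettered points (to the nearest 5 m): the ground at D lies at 645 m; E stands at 740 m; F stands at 745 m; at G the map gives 820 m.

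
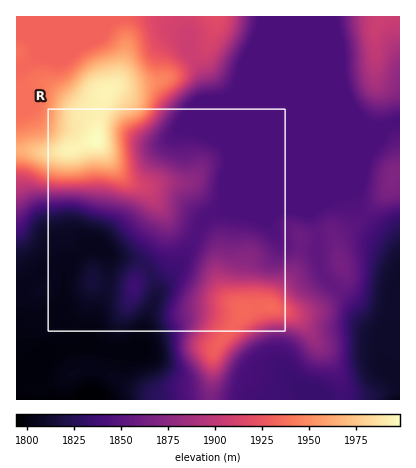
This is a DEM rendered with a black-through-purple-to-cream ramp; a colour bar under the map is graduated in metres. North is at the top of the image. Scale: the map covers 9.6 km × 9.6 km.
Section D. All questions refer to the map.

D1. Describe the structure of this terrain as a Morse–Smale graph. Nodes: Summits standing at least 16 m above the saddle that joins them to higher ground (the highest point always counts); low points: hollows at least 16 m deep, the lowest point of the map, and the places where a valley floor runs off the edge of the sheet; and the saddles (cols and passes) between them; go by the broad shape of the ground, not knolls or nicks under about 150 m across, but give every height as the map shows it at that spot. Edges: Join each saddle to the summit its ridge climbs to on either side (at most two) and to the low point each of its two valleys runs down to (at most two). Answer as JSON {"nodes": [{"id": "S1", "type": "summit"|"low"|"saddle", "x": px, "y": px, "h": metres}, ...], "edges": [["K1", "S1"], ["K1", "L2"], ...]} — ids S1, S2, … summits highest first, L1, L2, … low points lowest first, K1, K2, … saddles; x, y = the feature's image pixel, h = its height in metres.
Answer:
{"nodes": [
{"id": "S1", "type": "summit", "x": 96, "y": 138, "h": 1998},
{"id": "S2", "type": "summit", "x": 270, "y": 306, "h": 1935},
{"id": "S3", "type": "summit", "x": 380, "y": 18, "h": 1908},
{"id": "S4", "type": "summit", "x": 394, "y": 172, "h": 1869},
{"id": "L1", "type": "low", "x": 20, "y": 400, "h": 1794},
{"id": "L2", "type": "low", "x": 398, "y": 400, "h": 1803},
{"id": "K1", "type": "saddle", "x": 364, "y": 214, "h": 1848},
{"id": "K2", "type": "saddle", "x": 196, "y": 236, "h": 1845},
{"id": "K3", "type": "saddle", "x": 392, "y": 124, "h": 1843}],
"edges": [["K1", "S2"], ["K1", "S4"], ["K1", "L1"], ["K1", "L2"], ["K2", "S1"], ["K2", "S2"], ["K2", "L1"], ["K3", "S3"], ["K3", "S4"], ["K3", "L1"]]}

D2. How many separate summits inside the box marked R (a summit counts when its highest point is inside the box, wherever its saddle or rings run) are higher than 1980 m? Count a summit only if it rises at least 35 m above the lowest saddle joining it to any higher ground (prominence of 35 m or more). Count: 1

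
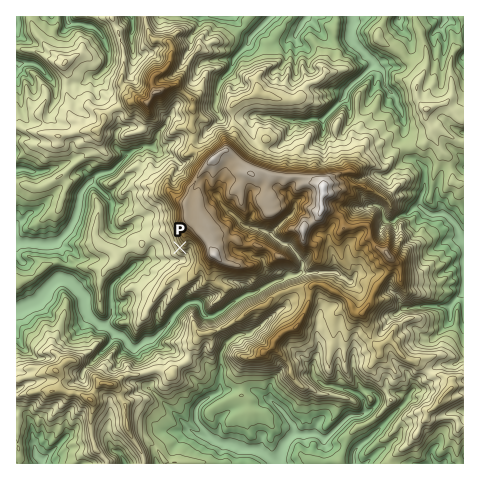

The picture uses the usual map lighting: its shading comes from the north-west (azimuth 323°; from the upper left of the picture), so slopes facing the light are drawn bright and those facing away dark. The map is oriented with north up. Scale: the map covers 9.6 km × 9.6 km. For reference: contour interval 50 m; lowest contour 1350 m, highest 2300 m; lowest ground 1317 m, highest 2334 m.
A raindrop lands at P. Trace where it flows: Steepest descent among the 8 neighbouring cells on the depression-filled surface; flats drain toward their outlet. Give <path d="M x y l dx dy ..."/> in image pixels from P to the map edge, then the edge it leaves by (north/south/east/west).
<path d="M180 248l-4 3-24 0-6 9-10 4-24 21-1 2 0 31-5 4 0 3-9-2-10-10-3-7 0-8-1-3-14-14-6-2-6 0-12 13-4 6-5 4-5 2-9 4-5 1"/>
exit: west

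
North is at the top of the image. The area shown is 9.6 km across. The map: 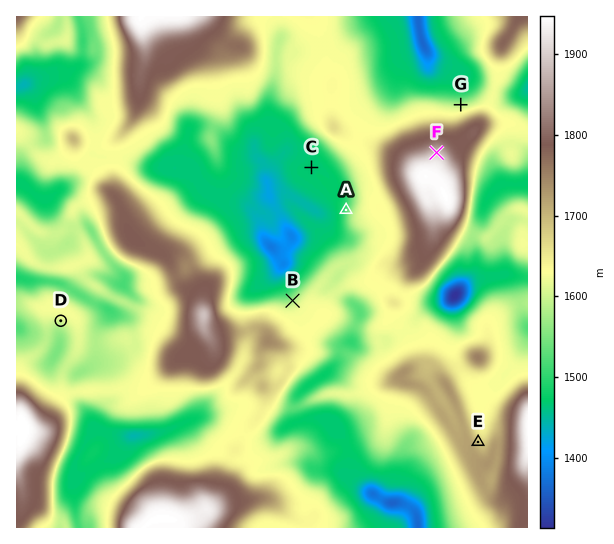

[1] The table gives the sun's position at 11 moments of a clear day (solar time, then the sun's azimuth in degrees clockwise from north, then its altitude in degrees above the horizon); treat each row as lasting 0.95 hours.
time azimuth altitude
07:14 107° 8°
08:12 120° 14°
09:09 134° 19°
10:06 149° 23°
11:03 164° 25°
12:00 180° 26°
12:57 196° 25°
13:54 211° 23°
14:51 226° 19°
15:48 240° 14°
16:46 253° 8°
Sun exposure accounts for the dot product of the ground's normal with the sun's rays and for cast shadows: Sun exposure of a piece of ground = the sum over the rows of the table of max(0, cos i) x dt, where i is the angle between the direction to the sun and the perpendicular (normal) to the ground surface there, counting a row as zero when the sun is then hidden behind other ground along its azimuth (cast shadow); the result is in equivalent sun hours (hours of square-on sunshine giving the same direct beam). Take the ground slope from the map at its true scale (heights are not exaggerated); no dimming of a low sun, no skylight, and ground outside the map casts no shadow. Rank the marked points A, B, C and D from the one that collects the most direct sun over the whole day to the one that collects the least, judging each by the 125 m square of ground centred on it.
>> D > C > A > B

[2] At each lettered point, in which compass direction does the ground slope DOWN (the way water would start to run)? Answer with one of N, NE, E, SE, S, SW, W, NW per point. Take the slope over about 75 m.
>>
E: NE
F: N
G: N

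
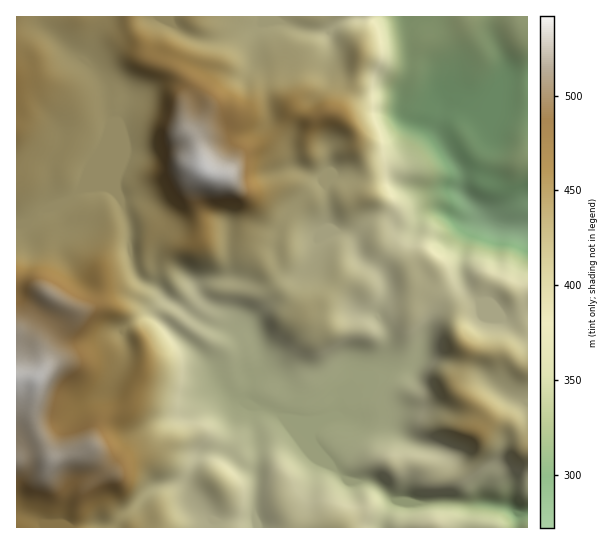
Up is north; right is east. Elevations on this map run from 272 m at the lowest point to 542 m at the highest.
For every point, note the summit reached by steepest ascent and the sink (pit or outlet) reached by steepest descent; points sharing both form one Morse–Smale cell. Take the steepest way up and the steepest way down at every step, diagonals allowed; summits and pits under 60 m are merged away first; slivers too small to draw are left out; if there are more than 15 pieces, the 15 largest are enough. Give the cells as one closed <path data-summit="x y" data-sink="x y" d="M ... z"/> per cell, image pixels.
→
<path data-summit="203 170" data-sink="527 229" d="M527 16l-510 0-1 207 6 1 11-5 50-31 23-1 7 2 10 14 6 22 2 33 4 2 10-6 6-17 8-9 10-3 16-18 7-22 10-14 1 3-7 15 0 17 5 21-1 10 1 4 23 22 3 6 0 16 4 0 2-7 2-15 6-20 2-14 4 14 26 36 32 34 22-18 12-18-2-27 3-15 8-30 7-6 10-2-1 8 11 21 1 13 14 14 37-40 8-4 8 0 20 7 16-1 20 10 28 3z"/><path data-summit="203 170" data-sink="518 514" d="M202 171l-10 14-4 17-7 11-12 12-10 3-3 3-8 11-3 12-13 8 5 13 9 9 13 7 11 10 11 6 18 14 39 16 19 25 0 11-8 9-2 9 0 12 6 4-2 23-20 18-28 4-7 7-9 20 0 6 8 17 18 19-1 6 315 1 0-15-8 2-17-10-96-2-1-8 4-20-2-34-12-10-16-10-17 0-26-6 5-14 40-28 7-15 0-23-11-21 10-20 0-11-4-9 0-7 8-13-15-15-1-13-11-21 1-8-10 2-7 6-11 45 2 27-3 5-9 13-22 18-32-34-26-36-4-14-2 14-6 20-2 15-2 7-4 0 0-16-3-6-23-22-1-4 1-10-5-21 0-17 7-15z"/><path data-summit="17 379" data-sink="527 229" d="M106 187l-23 1-50 31-17 6 1 303 58-1 5-33 7-9 20-14-18-20 7-22 7-9 16-7 9-7 16-40 0-16-3-9-17-23-13-10-16-1-7 2 9-8 3-8 1-22 10-6 11-1 10-5-3-8 0-26-6-22-10-14z"/><path data-summit="17 379" data-sink="518 514" d="M131 260l-20 5-10 6-1 22-3 8-6 6 20 1 13 10 17 23 3 9 0 16-16 40-9 7-16 7-7 9-7 22 18 20-20 14-7 9-5 33 136 1 2-7-18-19-8-17 0-6 9-20 7-7 28-4 20-18 2-23-6-4 0-12 2-9 8-9 0-11-19-25-39-16-18-14-11-6-11-10-13-7-9-9z"/><path data-summit="477 431" data-sink="518 514" d="M391 253l-8 14 0 7 4 9 0 11-10 20 11 21-1 28-6 10-40 28-5 14 26 6 17 0 16 10 12 10 2 34-4 20 1 8 88 1 13 3 12 8 8-2 1-64-4-2-7-14-11-10-16-2-12 11 2-10-1-9-26-26 0-6 11-18 4-13-5-4-6-11-2-28-17-16-9-4-15-2-6-19z"/><path data-summit="477 431" data-sink="527 229" d="M443 209l-8 0-8 4-8 12-22 18-5 11 16 12 6 19 15 2 9 4 14 12 4 7 1 25 6 11 5 4-4 13-11 18 0 6 26 26 1 9-3 9 13-10 16 2 11 10 7 14 3 1 1-219-23-2-10-3-16-9-16 1z"/>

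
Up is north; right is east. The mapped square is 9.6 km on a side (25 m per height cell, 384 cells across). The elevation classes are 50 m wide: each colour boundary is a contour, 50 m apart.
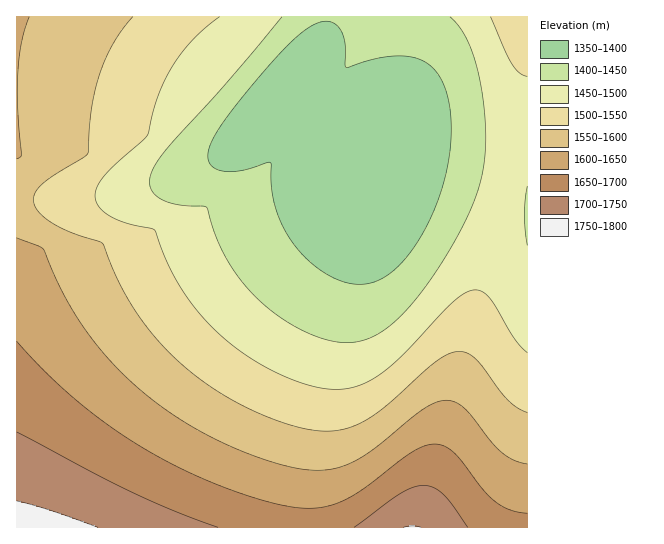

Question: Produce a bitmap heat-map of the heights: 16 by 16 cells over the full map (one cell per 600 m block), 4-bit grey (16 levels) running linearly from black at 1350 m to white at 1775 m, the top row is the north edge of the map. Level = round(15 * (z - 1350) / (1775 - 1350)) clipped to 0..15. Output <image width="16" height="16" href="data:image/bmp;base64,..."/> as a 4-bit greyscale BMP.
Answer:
<image width="16" height="16" href="data:image/bmp;base64,Qk32AAAAAAAAAHYAAAAoAAAAEAAAABAAAAABAAQAAAAAAIAAAAATCwAAEwsAABAAAAAAAAAAAAAAABEREQAiIiIAMzMzAERERABVVVUAZmZmAHd3dwCIiIgAmZmZAKqqqgC7u7sAzMzMAN3d3QDu7u4A////AO7t3Mu7vd273dy7qpmrzKrcy6qYiImrmMu6mId2eJmXuqmHdmVWeIeqmHZlRERndqmHdlQzM0ZlqYdlQzIiNVSYdlRDIhEkVIdlVDIhERNEdlQzMhEAEkSHZUIhEQASNJh2UyEREBI0mHZUMREREjWYdmVDESIiRZiHZVQiIzNG"/>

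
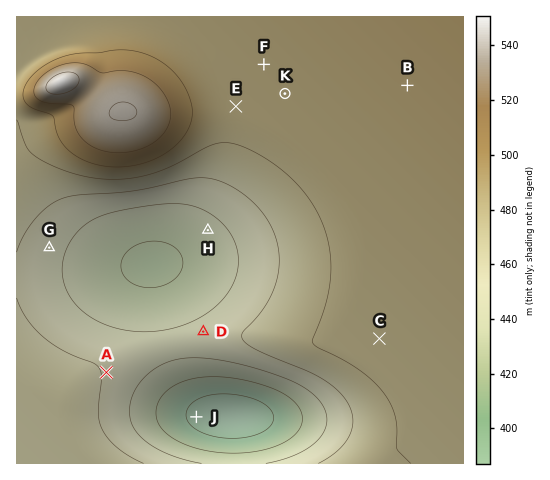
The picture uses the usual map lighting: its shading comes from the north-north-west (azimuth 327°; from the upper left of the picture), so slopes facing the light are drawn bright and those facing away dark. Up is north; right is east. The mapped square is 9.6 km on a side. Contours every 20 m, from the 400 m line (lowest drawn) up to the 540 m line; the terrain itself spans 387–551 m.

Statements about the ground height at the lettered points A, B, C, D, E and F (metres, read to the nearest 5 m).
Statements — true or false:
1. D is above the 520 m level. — false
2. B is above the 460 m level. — true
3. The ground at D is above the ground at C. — false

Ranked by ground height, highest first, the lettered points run K G H J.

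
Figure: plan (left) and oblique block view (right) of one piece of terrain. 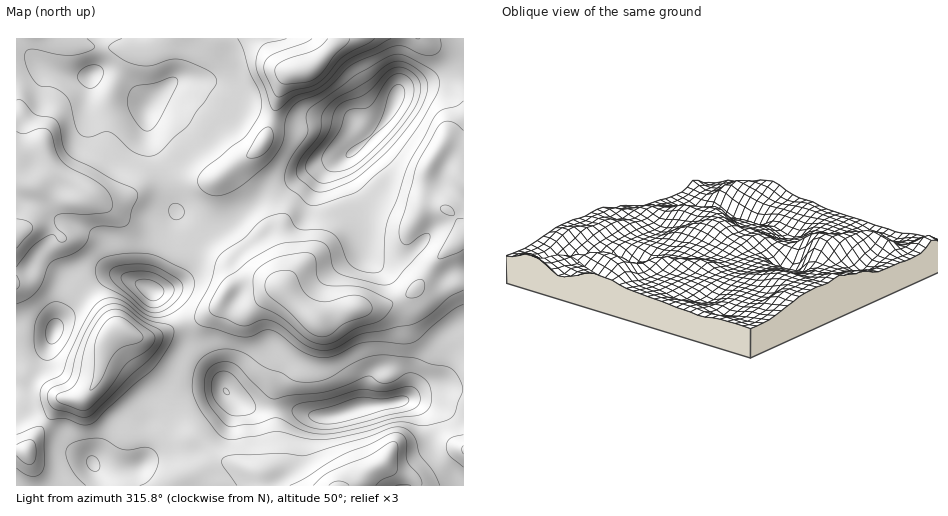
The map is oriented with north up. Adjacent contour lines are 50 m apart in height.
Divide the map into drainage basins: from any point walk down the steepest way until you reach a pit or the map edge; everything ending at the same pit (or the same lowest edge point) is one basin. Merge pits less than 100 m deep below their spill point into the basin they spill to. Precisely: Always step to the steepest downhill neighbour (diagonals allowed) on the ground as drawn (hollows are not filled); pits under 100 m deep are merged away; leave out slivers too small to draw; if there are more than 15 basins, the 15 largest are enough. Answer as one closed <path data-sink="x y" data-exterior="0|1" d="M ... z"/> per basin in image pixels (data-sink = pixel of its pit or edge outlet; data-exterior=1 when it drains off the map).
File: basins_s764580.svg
<path data-sink="151 291" data-exterior="0" d="M336 38l-320 1 0 120 26-11 9 21 24 16 10 10-4 4-13 0-52-18 1 269 9 1 2-2 34-51 21-1 9-8 8-18 6-29 9-11 8-1 17 8 10 0 11-4 19-9 19-6 14-8 5-5 8-15 12-9 15-2 30 7 4-12 0-15-6-27-7-10-6-18-23-25-8-15 18-13 8-10 10-24 8-33 5-8 6-5 17-4 9-6 19-20z"/><path data-sink="356 408" data-exterior="0" d="M463 283l-8 0-20 7-18-2-20 14-21 6-23 0-33 12-5 0-32-32-4 0-33 24-4 1-10-2-12-9-7 9-10 6-49 20-14 1-17-8-6 0-11 12-6 29-8 18-9 8-21 1-34 51-2 2-10-1 0 35 334 1 8-5 12-11 14-7 8 7 21 9 4 7 46 0z"/><path data-sink="396 98" data-exterior="0" d="M463 38l-126 0 0 4-19 20-9 6-17 4-6 5-5 8-8 33-10 24-8 10-18 13 8 15 23 25 6 18 7 10 6 27 0 15-4 13 32 32 5 0 33-12 23 0 10-3 18-7 13-10 18 2 20-7 9-1z"/>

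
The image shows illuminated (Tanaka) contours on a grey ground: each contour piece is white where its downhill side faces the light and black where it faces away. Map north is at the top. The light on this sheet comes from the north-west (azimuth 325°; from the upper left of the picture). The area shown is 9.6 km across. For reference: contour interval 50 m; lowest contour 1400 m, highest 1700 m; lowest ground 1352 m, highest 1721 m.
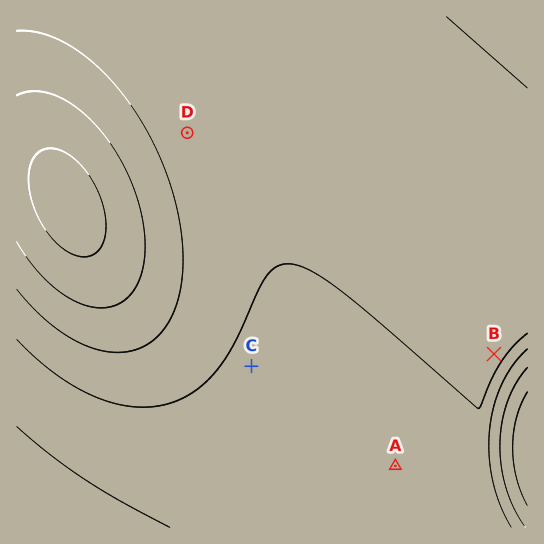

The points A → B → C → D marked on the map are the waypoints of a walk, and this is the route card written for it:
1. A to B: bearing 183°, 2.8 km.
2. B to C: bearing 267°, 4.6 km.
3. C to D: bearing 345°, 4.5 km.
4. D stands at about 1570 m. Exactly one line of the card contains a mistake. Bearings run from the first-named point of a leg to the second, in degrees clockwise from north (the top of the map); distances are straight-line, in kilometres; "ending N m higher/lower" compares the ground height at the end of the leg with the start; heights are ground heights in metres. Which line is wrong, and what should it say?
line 1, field bearing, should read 41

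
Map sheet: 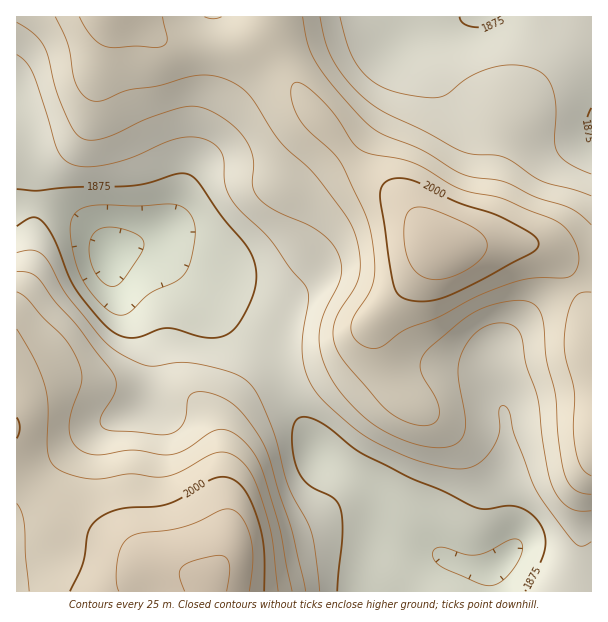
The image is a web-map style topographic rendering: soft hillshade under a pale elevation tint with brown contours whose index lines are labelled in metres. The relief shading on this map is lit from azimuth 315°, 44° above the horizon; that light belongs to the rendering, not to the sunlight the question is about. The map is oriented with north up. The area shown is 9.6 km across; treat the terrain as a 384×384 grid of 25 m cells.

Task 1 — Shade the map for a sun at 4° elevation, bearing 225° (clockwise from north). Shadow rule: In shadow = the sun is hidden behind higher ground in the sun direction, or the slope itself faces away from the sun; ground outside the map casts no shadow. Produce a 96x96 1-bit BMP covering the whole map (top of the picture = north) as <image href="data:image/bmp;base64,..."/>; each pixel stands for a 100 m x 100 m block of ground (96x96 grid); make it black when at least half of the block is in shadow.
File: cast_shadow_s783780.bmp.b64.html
<image width="96" height="96" href="data:image/bmp;base64,Qk2+BAAAAAAAAD4AAAAoAAAAYAAAAGAAAAABAAEAAAAAAIAEAAATCwAAEwsAAAIAAAAAAAAA////AAAAAAAAAAAAAH/gAAAAAAAAAAAAAP/wAAAAAAAAAAAAAP/wAAAAAAAAAAAAAP/wAAAAAAAAAAAAAf/4AAAAAAAAAAAAAf/4AAAAAAAAAAAAAf/4AAAAAAAAAAAAAf/4AAAAAAAAAAAAA//4AAAAAAAAAAAAA//4AAAAAAAAAAAAA//4AAAAAAAAAAAAA//8AAAAAAAAAAAAA//8AAAAAAAAAAAAB//8AAAAAAAAAAAAB//8AAAAAAAAAAAAB//8AAAAAAAAAAAAB//+AAAAAAAAAAAAB//+AAAAAAAAAAAAB//+AAAAAAAAAAAAB///AAAAAAAAAAAAD///AAAAAAAAAAAAD///AAAAAAAAAAAAD///AAAAAAAAAAAAD//+AAAAAAAAAAIAD//+AAAAAAAAAAAAD//8AAAAAAAAAAAAD//4AAAAAAAAAAAAD//wAAAAAAAAAAAAB//gAAAAAAAAAAAAB//AAAAAAAAAAAAAA/+AAAAAAAAAAAAAAP4AAAAAAAAAAAAAABAAAAAAAAAAAAAAAAAAAAAAAAAAAAAAAAAAAAAAAAAAAAAAAAAAAAAAAAAAAAAAAAAAAAAAAAAAAYAAAAAAAAAAAAAAB+AAAAAAAAAAAAAAH+AAAAAAAAAAAAAAH/AAAAAAAAAAAAAAP/AAAAAAAAAAAAAAf/gAAAAAAAAAAAAA//gAAAAAAAAAAAAB//gAAAAAAAAAAAAD//gAAAAAAAAAAAAH//gAAAAAAAAAAAAP//gAAAAAAAAAAAAP//gAAAAAAAAAAAAf//gAAAAAAAAAAAAf//gAAAAAAAAAAAAf//gAAAAAAAAAAAAf//gAAAAAAAAAAAAP//gAAAAAAAAAAAAP//gAAAAAAAAAAAAP//AAAAAAAAAAAAAP//AAAAAAAAAAAAAH/+AAAAAAAAAAAAAH/8AAAAAAAAAAAAAD/4AAAAAAAAAAAAAB/wAAAAAAAAAAABwAfAAAAAAAAAAAA/4AAAAAAAAAAAD+f/4AAAAAAAAAAAH///8AAAAAAAAAAAP///8AAAAAAAAAAAf///8AAAAAAAAAAA////8AAAAAAAAAAB////8AAAAAAAAAAD////8AAAAAAAAAAH////8AAAAAAAAAAH////8AAAAAAAAAAP////8AAAAAAAAAAf////8AAAAAAAAAAf//wAAAAAAAAAAAA///AAAAAAAAAAAAA//8AAAAAAAAAAAAP//4AAAAAAAAAAAA///gAAAAAAAAAAAB/j+AAAAAAAAAAAAD/gAAAAAAAAAAAAAH/gAAAAAAAAAAAAAP/wAAAAAAAAAAAAAf/wAAAAAAAAAAAAAf/wAAAAAAAAAAAAA//wAAAAAAAAAAAAA//wAAAAAAAAAAAAB//wAAAAAAAAAAAAB//gAAAAAAAAAAAAB//gAAAAAAAAAAAAB//AAAAAAAAAAAAAB//AAAAAAAAAAAAAB/+AAAAAAAAAAAAAB/4AAAAAAAAAAAAAB/gAAAAAAAAAAAAAB+AAAAAAAAAAAAAAB4AAAAAAA="/>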